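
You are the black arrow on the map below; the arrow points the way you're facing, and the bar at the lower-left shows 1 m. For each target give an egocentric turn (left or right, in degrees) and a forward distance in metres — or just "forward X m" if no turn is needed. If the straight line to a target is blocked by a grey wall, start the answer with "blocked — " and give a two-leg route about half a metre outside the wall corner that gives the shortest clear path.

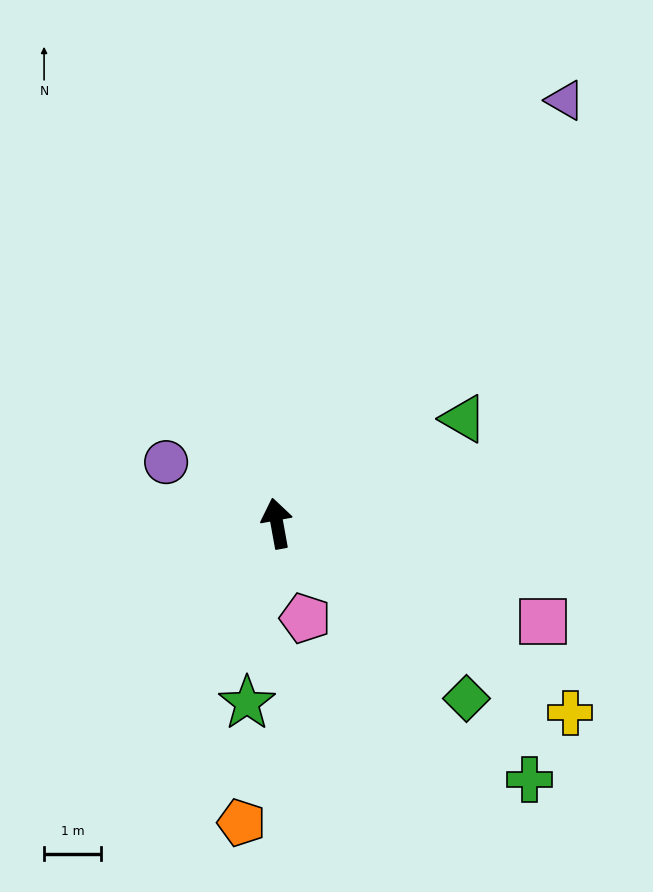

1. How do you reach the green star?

turn left 160°, forward 3.2 m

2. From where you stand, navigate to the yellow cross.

turn right 133°, forward 6.1 m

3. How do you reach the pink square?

turn right 120°, forward 5.0 m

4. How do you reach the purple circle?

turn left 51°, forward 2.2 m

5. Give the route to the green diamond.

turn right 143°, forward 4.5 m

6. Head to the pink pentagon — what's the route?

turn right 174°, forward 1.7 m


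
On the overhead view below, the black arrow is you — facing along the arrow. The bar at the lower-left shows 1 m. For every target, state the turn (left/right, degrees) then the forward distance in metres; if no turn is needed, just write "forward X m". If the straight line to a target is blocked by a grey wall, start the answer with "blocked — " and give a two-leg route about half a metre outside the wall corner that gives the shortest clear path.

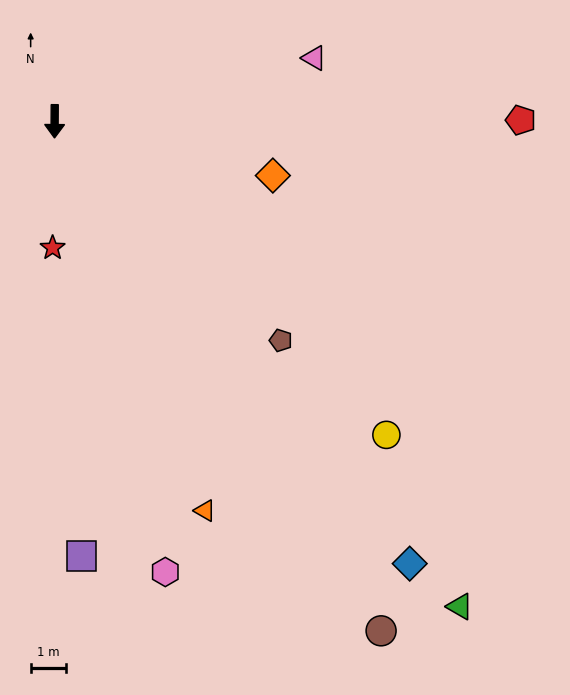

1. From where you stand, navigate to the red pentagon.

turn left 91°, forward 13.1 m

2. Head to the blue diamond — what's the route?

turn left 39°, forward 15.9 m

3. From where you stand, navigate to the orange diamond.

turn left 76°, forward 6.3 m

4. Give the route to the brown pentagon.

turn left 46°, forward 8.8 m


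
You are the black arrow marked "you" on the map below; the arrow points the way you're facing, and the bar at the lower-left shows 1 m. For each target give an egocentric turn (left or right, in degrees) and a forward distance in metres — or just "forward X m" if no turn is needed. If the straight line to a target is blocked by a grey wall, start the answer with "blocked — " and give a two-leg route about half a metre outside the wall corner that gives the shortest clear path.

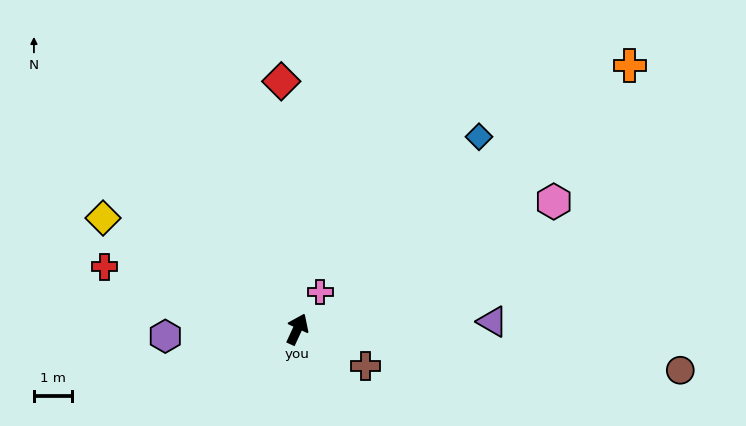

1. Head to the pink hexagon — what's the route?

turn right 39°, forward 7.4 m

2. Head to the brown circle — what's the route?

turn right 71°, forward 10.0 m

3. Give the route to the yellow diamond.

turn left 85°, forward 5.8 m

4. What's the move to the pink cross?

turn right 7°, forward 1.1 m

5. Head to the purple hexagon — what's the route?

turn left 118°, forward 3.4 m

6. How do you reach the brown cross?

turn right 93°, forward 2.0 m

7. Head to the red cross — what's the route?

turn left 97°, forward 5.3 m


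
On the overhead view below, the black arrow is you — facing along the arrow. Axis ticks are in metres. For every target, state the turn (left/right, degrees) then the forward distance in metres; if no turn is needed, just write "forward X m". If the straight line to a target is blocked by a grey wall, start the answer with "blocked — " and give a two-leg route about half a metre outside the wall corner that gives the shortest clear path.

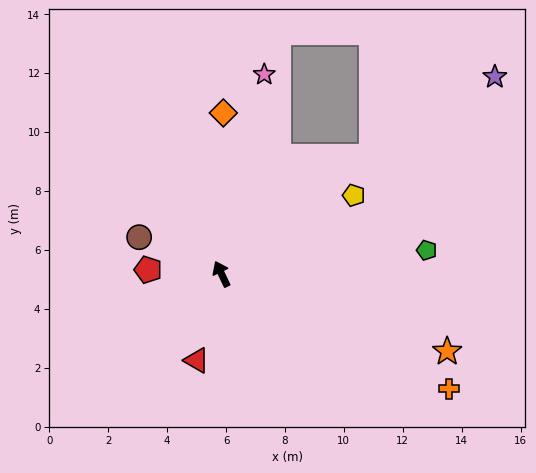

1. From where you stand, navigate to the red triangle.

turn left 138°, forward 3.1 m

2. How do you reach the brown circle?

turn left 41°, forward 3.1 m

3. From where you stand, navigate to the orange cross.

turn right 142°, forward 8.7 m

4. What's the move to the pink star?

turn right 38°, forward 6.9 m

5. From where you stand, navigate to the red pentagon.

turn left 61°, forward 2.5 m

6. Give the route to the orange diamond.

turn right 26°, forward 5.5 m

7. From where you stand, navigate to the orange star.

turn right 134°, forward 8.1 m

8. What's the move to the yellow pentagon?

turn right 85°, forward 5.2 m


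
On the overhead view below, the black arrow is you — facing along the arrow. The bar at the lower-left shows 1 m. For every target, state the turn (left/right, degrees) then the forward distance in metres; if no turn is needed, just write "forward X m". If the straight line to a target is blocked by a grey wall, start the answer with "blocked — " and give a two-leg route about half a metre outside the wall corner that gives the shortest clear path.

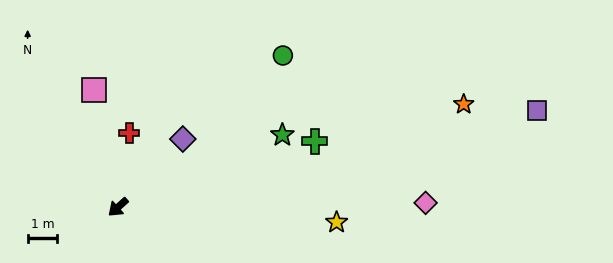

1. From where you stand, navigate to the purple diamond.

turn right 175°, forward 3.2 m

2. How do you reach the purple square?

turn left 151°, forward 14.5 m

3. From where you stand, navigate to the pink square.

turn right 120°, forward 4.0 m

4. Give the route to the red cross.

turn right 140°, forward 2.5 m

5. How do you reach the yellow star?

turn left 134°, forward 7.4 m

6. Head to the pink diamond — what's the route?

turn left 139°, forward 10.3 m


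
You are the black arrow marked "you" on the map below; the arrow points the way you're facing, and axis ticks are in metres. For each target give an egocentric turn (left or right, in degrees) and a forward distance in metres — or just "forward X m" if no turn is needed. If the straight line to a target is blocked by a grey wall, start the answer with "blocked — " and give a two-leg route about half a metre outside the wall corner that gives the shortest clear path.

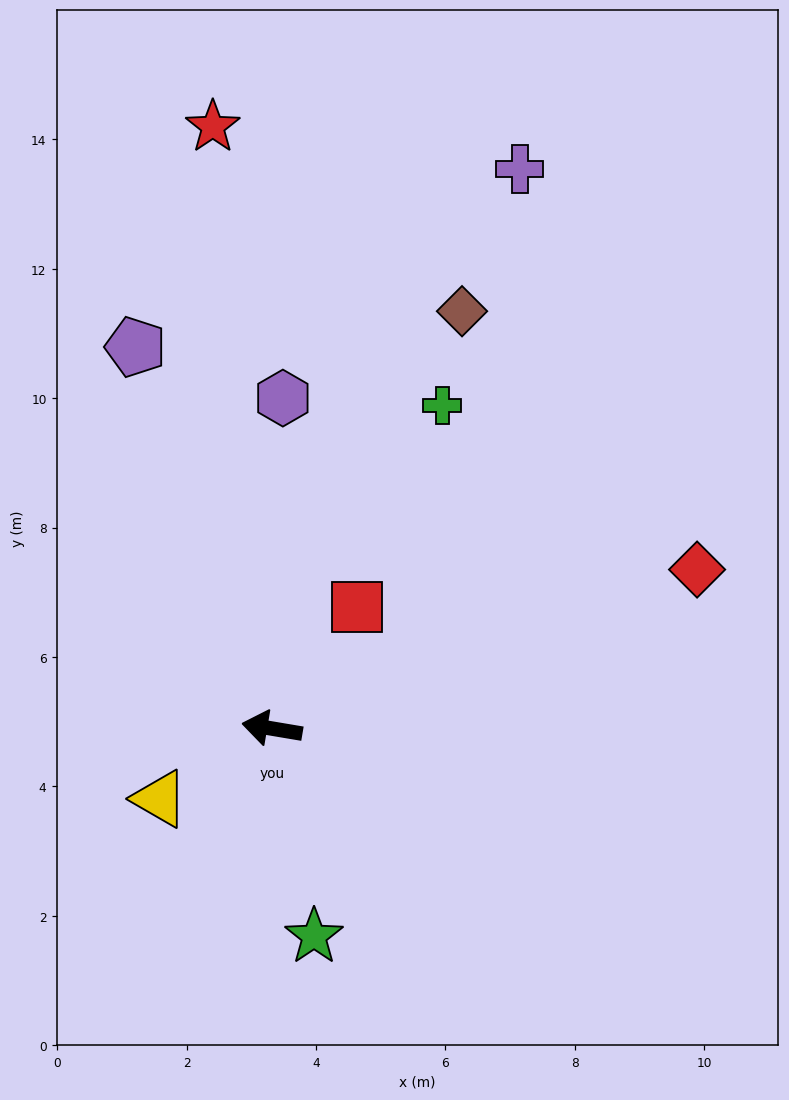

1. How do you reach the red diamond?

turn right 150°, forward 7.0 m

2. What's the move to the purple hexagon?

turn right 82°, forward 5.1 m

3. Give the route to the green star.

turn left 111°, forward 3.3 m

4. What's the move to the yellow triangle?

turn left 42°, forward 2.0 m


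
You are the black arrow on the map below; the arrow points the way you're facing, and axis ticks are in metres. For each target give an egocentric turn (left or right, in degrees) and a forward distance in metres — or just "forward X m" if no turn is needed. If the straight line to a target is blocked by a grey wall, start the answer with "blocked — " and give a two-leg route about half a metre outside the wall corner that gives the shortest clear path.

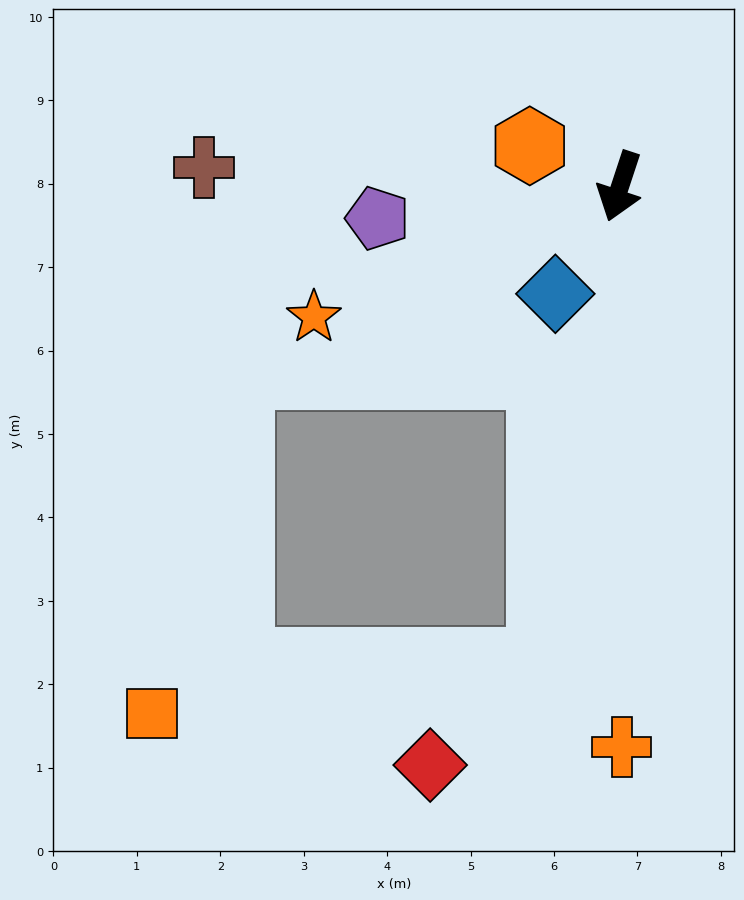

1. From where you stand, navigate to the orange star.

turn right 49°, forward 4.0 m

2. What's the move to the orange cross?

turn left 18°, forward 6.7 m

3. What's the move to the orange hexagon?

turn right 96°, forward 1.2 m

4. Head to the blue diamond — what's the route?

turn right 13°, forward 1.5 m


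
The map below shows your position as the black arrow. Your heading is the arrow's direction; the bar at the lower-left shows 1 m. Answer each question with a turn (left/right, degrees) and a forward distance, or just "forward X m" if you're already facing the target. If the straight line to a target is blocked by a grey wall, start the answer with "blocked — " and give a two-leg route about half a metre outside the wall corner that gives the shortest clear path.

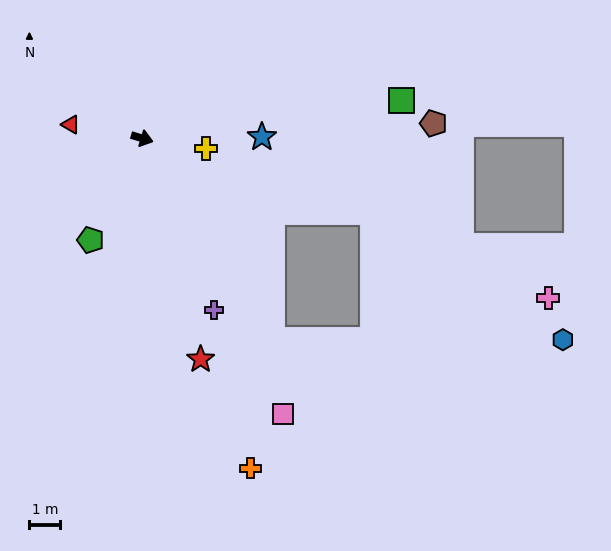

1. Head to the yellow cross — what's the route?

turn left 8°, forward 2.1 m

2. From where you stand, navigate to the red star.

turn right 58°, forward 7.4 m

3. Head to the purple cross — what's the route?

turn right 50°, forward 6.0 m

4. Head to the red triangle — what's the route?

turn right 174°, forward 2.4 m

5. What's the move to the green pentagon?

turn right 100°, forward 3.7 m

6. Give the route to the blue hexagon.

blocked — turn right 40°, forward 7.8 m, then turn left 57°, forward 9.4 m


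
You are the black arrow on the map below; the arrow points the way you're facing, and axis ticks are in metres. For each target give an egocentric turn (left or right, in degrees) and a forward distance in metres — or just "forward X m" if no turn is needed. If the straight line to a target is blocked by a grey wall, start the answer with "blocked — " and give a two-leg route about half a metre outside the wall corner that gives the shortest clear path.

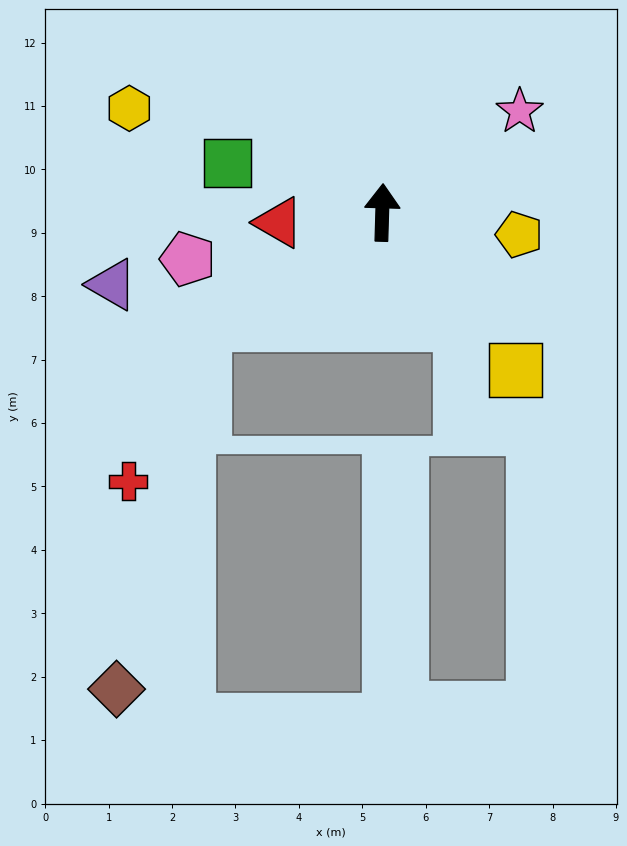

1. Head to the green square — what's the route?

turn left 74°, forward 2.6 m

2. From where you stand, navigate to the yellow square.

turn right 138°, forward 3.3 m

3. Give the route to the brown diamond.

blocked — turn left 124°, forward 3.3 m, then turn left 44°, forward 5.9 m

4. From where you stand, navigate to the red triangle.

turn left 97°, forward 1.6 m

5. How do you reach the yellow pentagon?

turn right 97°, forward 2.2 m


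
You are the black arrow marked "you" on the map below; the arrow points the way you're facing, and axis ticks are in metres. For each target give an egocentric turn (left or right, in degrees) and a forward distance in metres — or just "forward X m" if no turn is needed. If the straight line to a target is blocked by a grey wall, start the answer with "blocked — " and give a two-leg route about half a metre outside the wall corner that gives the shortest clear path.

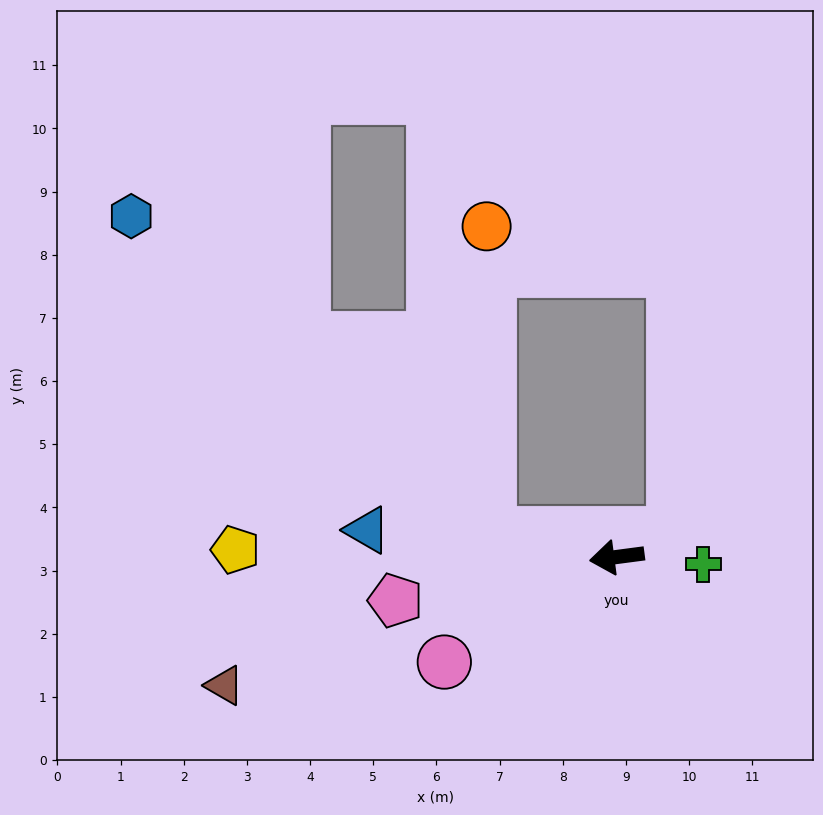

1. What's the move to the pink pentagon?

turn left 4°, forward 3.6 m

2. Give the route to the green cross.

turn left 168°, forward 1.4 m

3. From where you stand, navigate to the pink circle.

turn left 24°, forward 3.2 m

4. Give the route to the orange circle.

blocked — turn right 18°, forward 2.0 m, then turn right 79°, forward 4.9 m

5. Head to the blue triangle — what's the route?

turn right 14°, forward 4.0 m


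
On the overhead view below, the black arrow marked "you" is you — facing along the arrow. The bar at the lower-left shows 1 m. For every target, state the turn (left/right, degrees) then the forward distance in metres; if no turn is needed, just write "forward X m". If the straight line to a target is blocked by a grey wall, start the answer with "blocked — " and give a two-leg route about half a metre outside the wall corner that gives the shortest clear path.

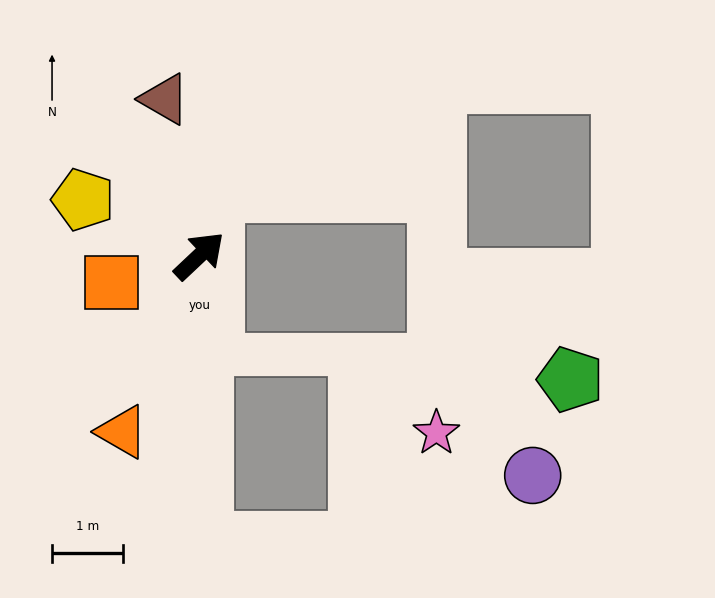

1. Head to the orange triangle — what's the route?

turn right 157°, forward 2.7 m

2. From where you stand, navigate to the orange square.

turn left 154°, forward 1.3 m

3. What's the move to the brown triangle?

turn left 59°, forward 2.3 m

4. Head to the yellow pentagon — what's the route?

turn left 111°, forward 1.8 m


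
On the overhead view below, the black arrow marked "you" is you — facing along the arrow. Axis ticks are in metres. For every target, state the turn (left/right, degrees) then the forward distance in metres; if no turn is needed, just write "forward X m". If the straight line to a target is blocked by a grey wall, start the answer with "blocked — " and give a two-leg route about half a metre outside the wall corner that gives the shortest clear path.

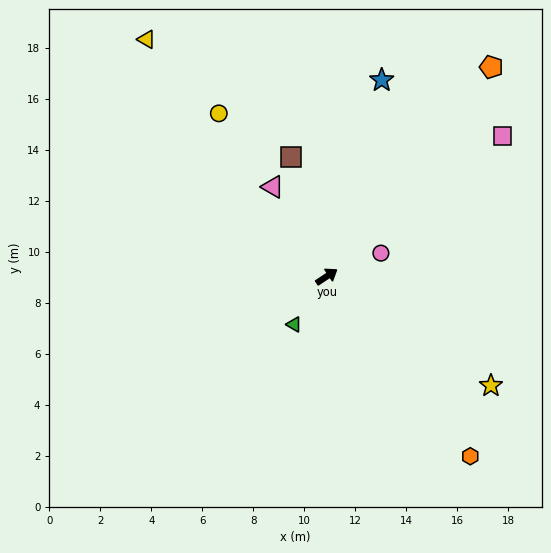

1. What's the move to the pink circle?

turn right 10°, forward 2.3 m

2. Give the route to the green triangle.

turn right 158°, forward 2.3 m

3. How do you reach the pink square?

turn left 5°, forward 8.8 m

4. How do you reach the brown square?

turn left 73°, forward 4.9 m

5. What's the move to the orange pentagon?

turn left 18°, forward 10.4 m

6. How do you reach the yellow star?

turn right 67°, forward 7.7 m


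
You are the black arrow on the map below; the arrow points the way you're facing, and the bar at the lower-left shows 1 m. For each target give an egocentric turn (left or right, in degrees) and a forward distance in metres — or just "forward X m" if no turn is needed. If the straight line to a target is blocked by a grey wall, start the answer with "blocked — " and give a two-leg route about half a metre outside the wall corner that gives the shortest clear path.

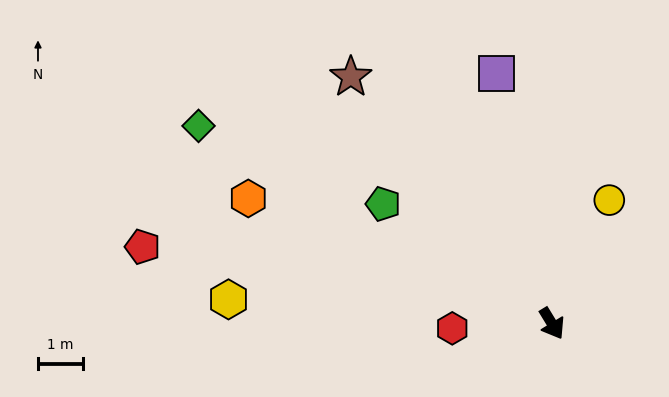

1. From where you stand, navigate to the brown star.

turn right 172°, forward 7.1 m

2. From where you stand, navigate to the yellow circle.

turn left 124°, forward 3.0 m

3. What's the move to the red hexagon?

turn right 119°, forward 2.2 m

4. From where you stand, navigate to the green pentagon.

turn right 157°, forward 4.6 m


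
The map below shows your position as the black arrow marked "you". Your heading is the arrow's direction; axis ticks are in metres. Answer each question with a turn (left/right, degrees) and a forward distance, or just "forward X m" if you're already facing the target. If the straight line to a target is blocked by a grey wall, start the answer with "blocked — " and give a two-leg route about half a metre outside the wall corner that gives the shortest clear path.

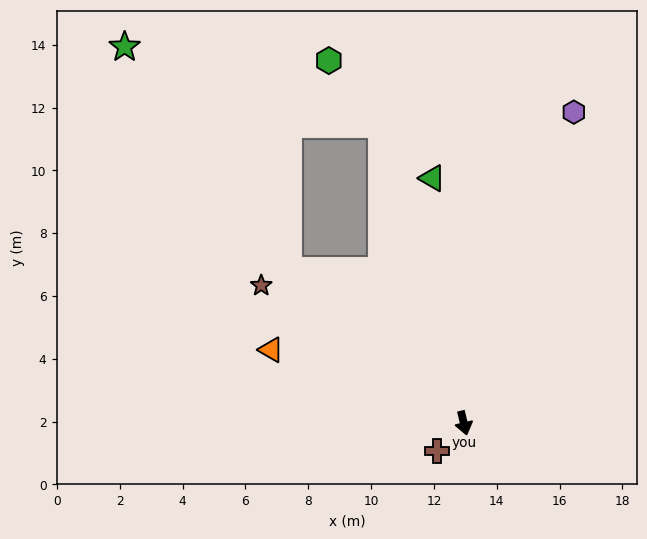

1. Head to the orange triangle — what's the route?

turn right 124°, forward 6.6 m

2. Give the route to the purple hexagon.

turn left 147°, forward 10.5 m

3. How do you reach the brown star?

turn right 138°, forward 7.8 m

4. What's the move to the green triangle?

turn left 174°, forward 7.9 m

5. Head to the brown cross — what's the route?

turn right 57°, forward 1.2 m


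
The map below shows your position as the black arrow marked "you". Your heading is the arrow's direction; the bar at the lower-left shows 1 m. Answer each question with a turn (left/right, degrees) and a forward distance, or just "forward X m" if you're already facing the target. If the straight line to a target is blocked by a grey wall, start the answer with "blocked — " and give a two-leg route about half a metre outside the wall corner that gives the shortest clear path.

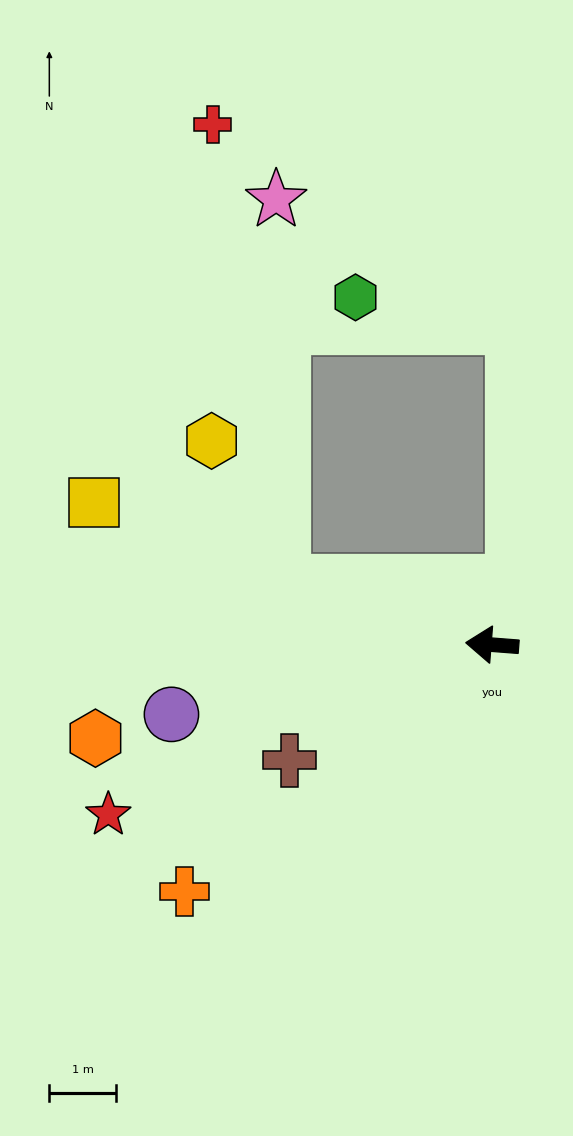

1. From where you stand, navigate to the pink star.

blocked — turn right 12°, forward 3.3 m, then turn right 73°, forward 5.7 m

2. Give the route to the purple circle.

turn left 17°, forward 4.9 m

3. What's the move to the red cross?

blocked — turn right 12°, forward 3.3 m, then turn right 65°, forward 6.9 m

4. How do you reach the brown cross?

turn left 34°, forward 3.5 m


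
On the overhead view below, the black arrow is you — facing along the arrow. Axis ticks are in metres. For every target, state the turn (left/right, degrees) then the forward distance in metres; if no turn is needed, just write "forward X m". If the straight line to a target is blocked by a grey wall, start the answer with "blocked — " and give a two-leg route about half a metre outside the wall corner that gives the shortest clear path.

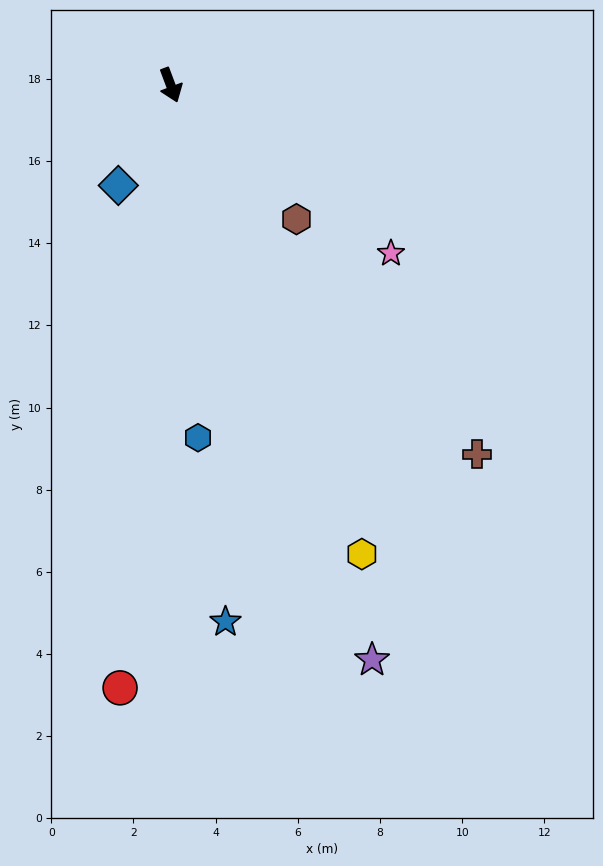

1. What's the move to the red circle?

turn right 25°, forward 14.7 m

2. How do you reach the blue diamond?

turn right 48°, forward 2.8 m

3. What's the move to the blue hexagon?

turn right 16°, forward 8.6 m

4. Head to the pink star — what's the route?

turn left 32°, forward 6.7 m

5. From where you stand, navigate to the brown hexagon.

turn left 23°, forward 4.5 m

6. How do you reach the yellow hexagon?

forward 12.3 m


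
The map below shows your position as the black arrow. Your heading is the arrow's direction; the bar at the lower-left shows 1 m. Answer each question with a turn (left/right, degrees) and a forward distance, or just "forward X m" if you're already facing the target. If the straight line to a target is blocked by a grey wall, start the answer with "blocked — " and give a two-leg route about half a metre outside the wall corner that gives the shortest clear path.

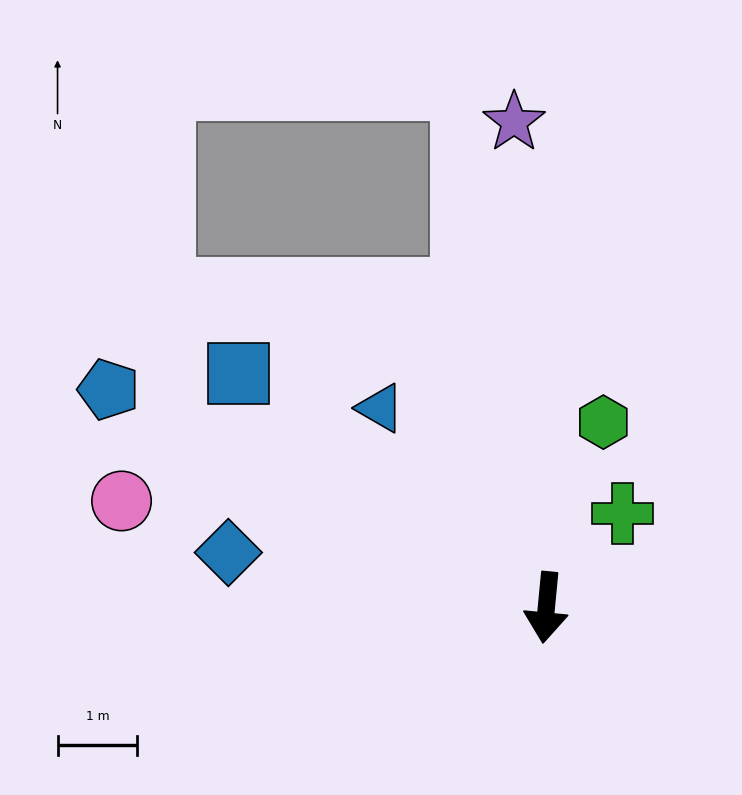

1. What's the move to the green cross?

turn left 146°, forward 1.5 m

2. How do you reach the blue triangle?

turn right 135°, forward 3.3 m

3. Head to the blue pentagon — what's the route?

turn right 111°, forward 6.1 m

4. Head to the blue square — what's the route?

turn right 122°, forward 4.9 m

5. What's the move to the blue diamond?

turn right 94°, forward 4.1 m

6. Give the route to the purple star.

turn right 171°, forward 6.1 m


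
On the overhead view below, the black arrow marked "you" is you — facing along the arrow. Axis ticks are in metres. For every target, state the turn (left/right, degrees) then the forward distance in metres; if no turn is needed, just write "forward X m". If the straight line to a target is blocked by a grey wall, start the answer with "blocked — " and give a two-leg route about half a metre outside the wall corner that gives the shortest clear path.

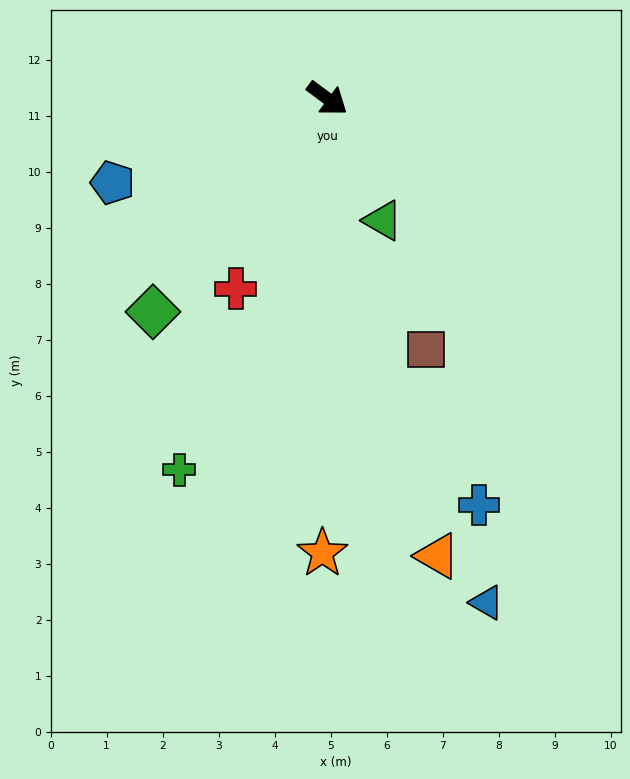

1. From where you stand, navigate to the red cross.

turn right 79°, forward 3.8 m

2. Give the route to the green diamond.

turn right 93°, forward 4.9 m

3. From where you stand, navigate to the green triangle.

turn right 29°, forward 2.4 m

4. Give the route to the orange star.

turn right 54°, forward 8.1 m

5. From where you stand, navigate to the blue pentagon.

turn right 122°, forward 4.1 m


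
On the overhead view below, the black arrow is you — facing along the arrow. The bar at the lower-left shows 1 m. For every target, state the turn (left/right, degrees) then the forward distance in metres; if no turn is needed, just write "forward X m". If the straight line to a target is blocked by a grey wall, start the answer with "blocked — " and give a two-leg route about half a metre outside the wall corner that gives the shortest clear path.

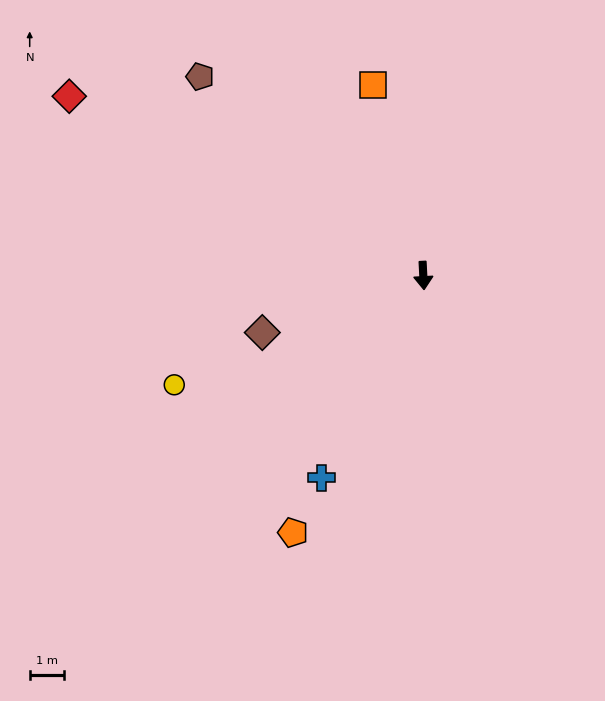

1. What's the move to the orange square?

turn right 168°, forward 5.8 m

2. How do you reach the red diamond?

turn right 120°, forward 11.6 m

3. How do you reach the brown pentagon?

turn right 135°, forward 8.7 m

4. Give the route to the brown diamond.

turn right 73°, forward 5.0 m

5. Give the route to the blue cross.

turn right 30°, forward 6.6 m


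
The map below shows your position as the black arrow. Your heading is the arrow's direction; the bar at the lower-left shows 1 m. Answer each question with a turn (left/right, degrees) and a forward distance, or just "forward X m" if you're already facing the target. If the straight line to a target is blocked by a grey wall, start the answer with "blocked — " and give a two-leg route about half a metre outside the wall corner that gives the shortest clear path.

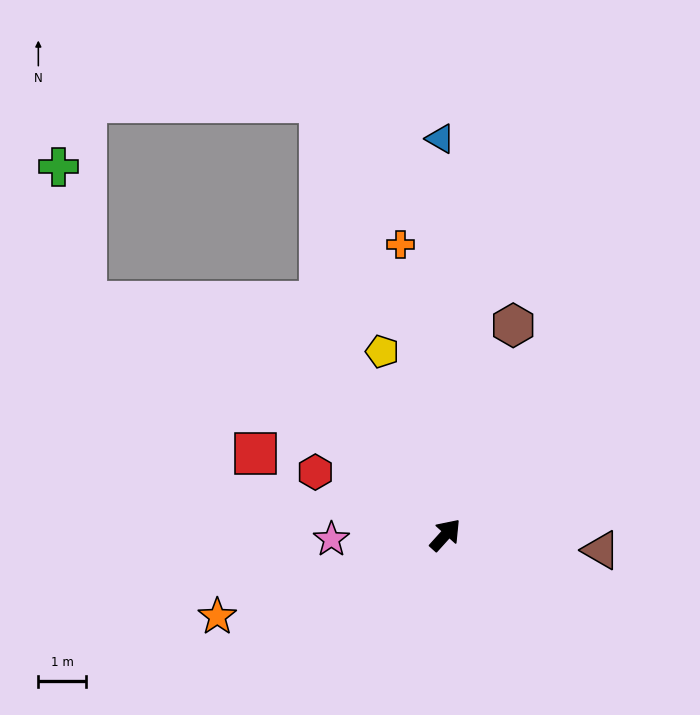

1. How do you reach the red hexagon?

turn left 106°, forward 3.0 m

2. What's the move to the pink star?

turn left 134°, forward 2.4 m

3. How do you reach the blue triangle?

turn left 43°, forward 8.2 m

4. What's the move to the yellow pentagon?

turn left 61°, forward 4.0 m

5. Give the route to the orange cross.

turn left 51°, forward 6.1 m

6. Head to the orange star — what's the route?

turn left 152°, forward 5.0 m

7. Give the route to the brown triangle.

turn right 54°, forward 3.3 m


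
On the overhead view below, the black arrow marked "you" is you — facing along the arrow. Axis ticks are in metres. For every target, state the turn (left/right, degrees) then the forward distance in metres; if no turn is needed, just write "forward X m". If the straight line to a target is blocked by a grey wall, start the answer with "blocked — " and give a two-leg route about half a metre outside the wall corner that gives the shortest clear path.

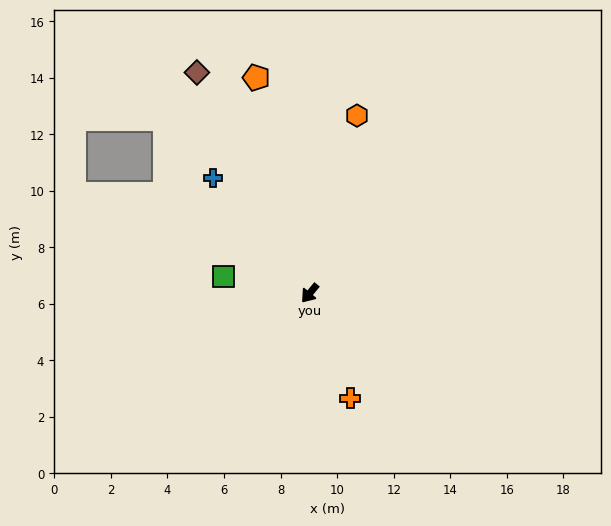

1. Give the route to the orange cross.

turn left 61°, forward 4.0 m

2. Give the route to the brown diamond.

turn right 113°, forward 8.8 m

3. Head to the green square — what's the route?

turn right 61°, forward 3.1 m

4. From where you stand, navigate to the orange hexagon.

turn right 155°, forward 6.5 m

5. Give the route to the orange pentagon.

turn right 126°, forward 7.9 m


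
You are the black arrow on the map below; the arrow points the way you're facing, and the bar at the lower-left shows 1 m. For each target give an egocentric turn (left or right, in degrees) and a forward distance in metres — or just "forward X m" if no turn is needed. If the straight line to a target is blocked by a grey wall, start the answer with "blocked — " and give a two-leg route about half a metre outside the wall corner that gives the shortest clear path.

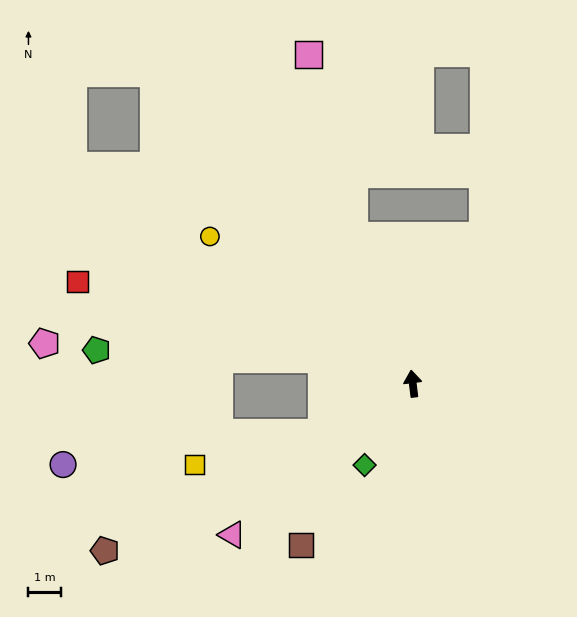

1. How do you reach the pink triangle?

turn left 123°, forward 7.3 m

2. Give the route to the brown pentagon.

turn left 112°, forward 10.8 m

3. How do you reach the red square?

turn left 66°, forward 10.8 m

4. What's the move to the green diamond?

turn left 142°, forward 2.9 m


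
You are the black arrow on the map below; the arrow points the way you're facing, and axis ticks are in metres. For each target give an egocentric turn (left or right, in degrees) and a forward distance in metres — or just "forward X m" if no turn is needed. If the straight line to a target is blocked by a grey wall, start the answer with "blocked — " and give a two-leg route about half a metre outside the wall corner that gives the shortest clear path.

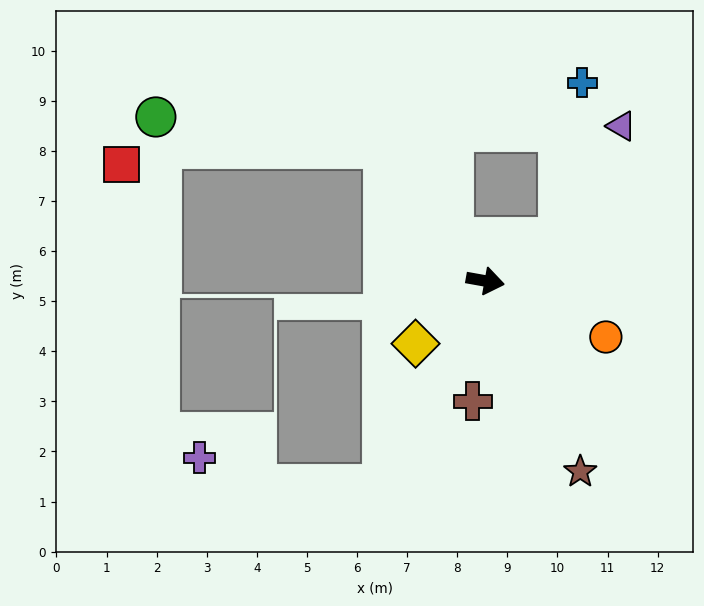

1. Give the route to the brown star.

turn right 53°, forward 4.3 m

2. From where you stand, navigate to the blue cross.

blocked — turn left 40°, forward 1.7 m, then turn left 52°, forward 3.1 m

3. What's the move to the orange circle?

turn right 15°, forward 2.7 m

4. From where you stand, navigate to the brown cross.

turn right 86°, forward 2.4 m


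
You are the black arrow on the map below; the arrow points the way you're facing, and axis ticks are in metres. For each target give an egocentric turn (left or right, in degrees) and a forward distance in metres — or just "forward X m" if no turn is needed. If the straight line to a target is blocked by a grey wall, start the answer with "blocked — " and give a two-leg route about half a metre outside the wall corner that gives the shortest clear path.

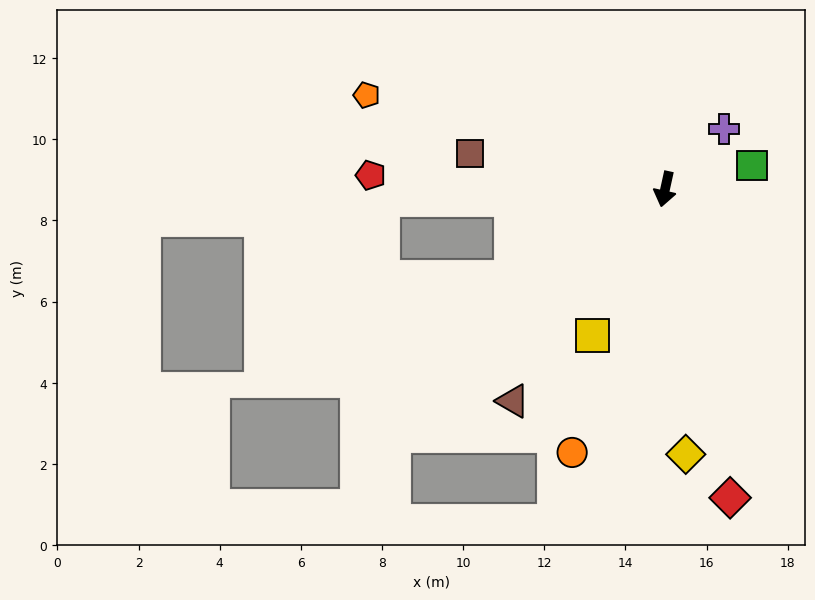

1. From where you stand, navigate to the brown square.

turn right 88°, forward 4.9 m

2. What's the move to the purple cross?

turn left 148°, forward 2.1 m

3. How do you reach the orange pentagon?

turn right 95°, forward 7.7 m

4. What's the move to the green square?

turn left 118°, forward 2.2 m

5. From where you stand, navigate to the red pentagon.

turn right 80°, forward 7.3 m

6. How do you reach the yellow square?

turn right 14°, forward 4.0 m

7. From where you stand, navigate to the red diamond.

turn left 24°, forward 7.8 m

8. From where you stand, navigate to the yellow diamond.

turn left 17°, forward 6.6 m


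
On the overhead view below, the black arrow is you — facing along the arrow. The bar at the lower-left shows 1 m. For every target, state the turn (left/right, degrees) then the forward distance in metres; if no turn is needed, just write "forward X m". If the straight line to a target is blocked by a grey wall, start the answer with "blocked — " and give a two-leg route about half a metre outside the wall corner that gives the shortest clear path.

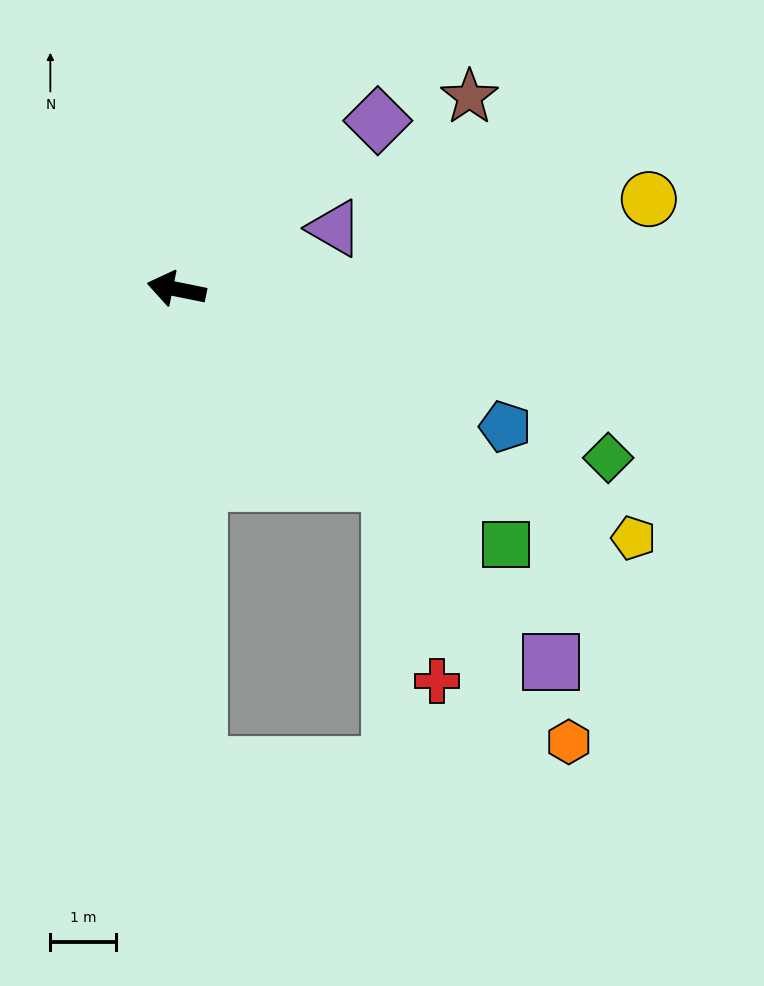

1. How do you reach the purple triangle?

turn right 147°, forward 2.6 m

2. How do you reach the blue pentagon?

turn left 169°, forward 5.4 m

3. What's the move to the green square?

turn left 154°, forward 6.3 m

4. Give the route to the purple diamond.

turn right 129°, forward 4.0 m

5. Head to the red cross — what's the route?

blocked — turn left 149°, forward 4.4 m, then turn right 34°, forward 3.1 m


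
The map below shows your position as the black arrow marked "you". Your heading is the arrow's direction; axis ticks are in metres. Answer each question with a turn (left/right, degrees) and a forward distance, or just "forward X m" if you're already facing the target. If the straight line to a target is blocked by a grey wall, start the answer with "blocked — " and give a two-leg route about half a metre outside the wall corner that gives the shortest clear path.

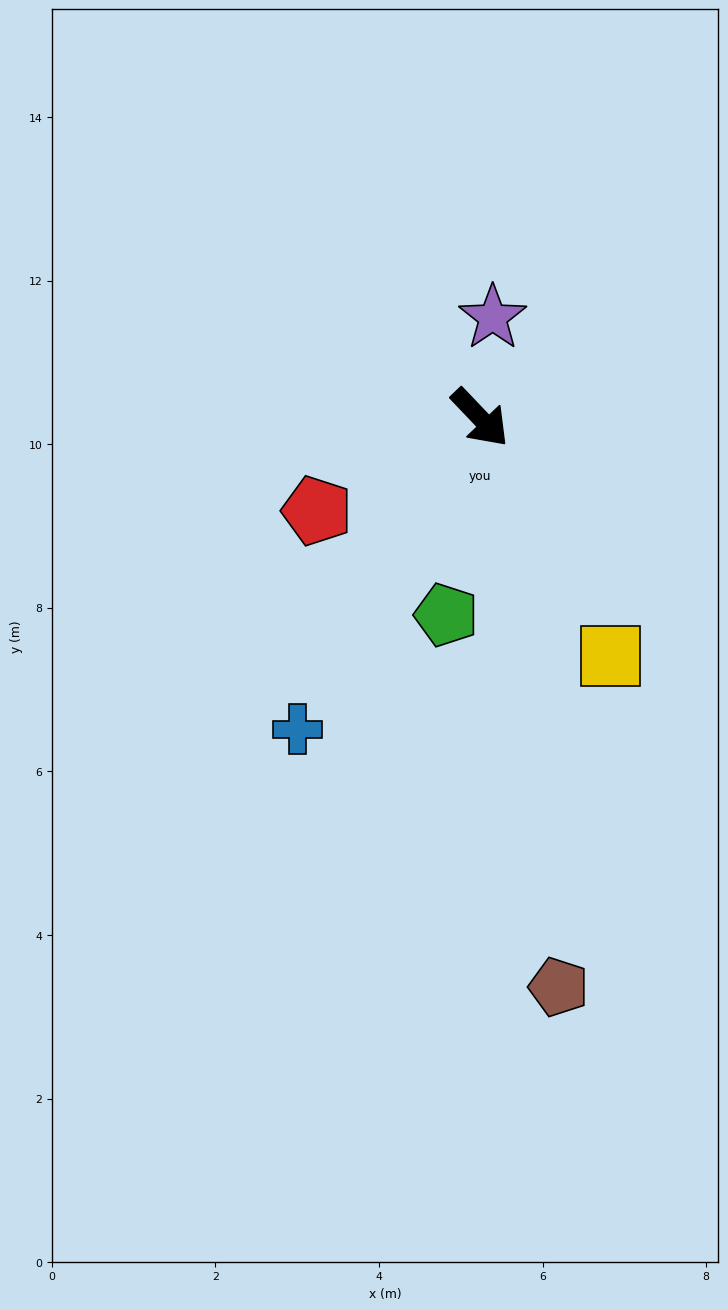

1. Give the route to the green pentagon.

turn right 53°, forward 2.4 m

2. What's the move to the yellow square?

turn right 15°, forward 3.3 m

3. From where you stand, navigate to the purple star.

turn left 129°, forward 1.2 m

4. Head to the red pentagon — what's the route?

turn right 104°, forward 2.3 m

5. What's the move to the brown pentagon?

turn right 36°, forward 7.0 m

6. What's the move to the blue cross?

turn right 74°, forward 4.4 m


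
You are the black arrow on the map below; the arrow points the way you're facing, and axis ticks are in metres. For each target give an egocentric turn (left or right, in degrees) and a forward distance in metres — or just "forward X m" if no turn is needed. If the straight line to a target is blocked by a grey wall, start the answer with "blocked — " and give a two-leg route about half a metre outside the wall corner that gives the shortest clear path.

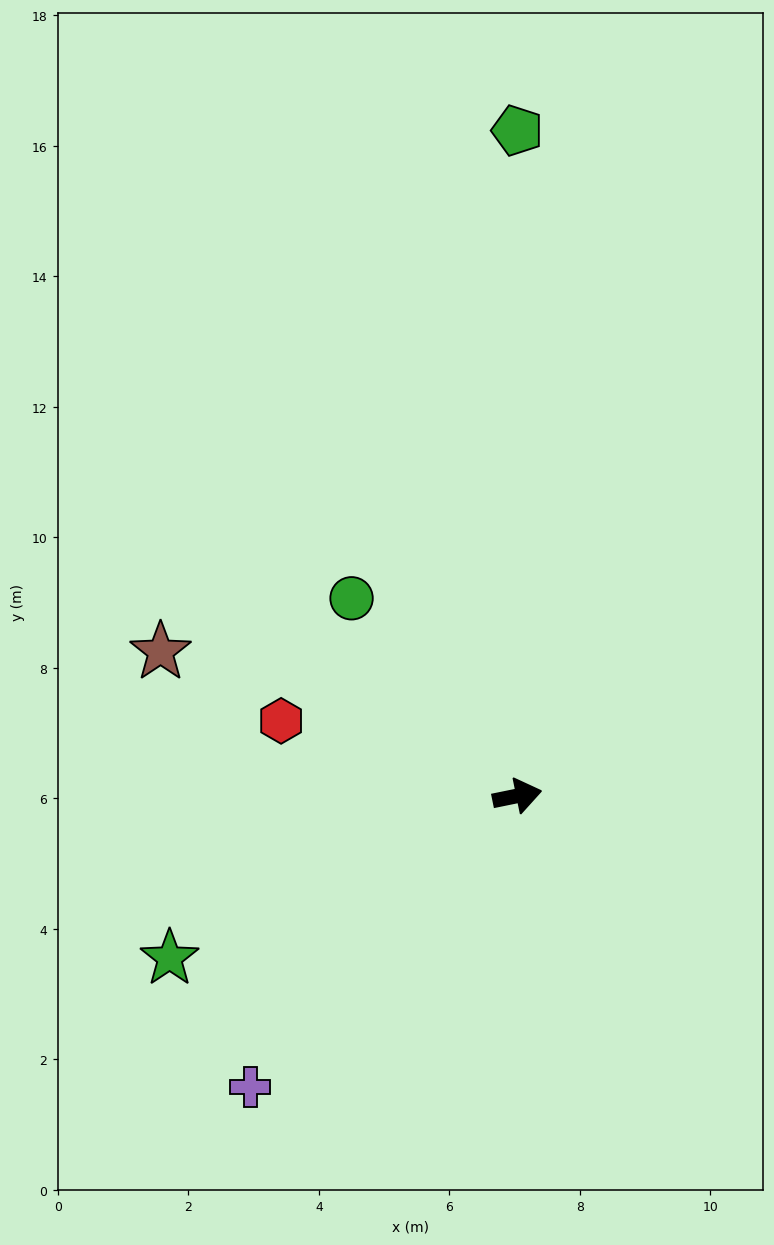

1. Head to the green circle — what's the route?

turn left 118°, forward 4.0 m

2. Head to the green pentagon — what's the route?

turn left 78°, forward 10.2 m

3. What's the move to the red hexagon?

turn left 151°, forward 3.8 m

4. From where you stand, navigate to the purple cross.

turn right 144°, forward 6.1 m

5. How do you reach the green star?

turn right 167°, forward 5.9 m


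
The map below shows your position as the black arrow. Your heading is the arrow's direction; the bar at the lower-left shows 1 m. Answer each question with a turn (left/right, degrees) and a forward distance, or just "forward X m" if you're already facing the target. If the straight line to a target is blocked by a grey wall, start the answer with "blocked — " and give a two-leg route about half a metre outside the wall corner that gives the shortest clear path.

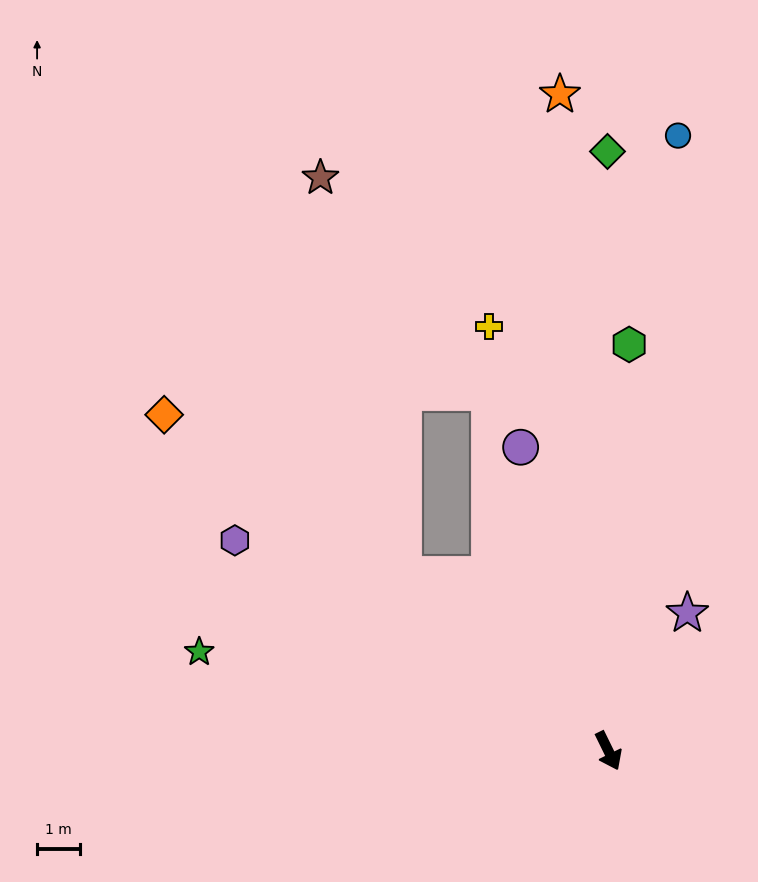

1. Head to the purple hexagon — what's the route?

turn right 146°, forward 9.9 m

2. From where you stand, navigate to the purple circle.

turn left 170°, forward 7.3 m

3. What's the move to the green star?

turn right 130°, forward 9.7 m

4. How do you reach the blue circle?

turn left 147°, forward 14.3 m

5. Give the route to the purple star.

turn left 124°, forward 3.7 m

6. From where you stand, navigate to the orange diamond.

turn right 153°, forward 12.9 m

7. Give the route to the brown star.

blocked — turn right 157°, forward 6.3 m, then turn right 37°, forward 9.4 m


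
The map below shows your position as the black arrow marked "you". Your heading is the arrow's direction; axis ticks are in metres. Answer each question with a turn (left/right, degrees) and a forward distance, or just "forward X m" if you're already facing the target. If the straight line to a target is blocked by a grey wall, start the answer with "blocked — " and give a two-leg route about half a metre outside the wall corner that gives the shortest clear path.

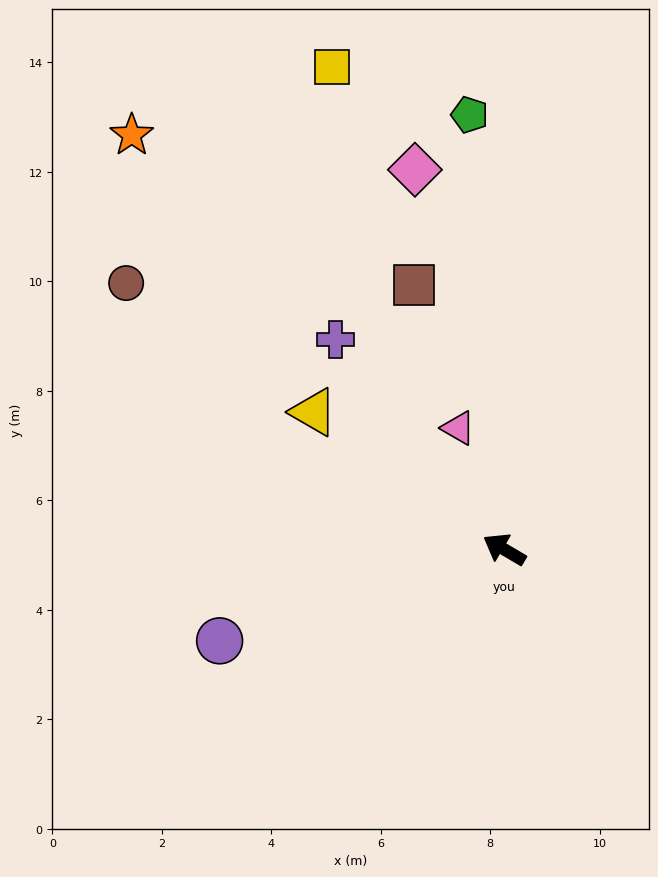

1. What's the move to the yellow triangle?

turn right 5°, forward 4.3 m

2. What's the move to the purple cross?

turn right 21°, forward 4.9 m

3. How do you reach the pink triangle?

turn right 39°, forward 2.4 m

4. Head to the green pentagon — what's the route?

turn right 55°, forward 8.0 m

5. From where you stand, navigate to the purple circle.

turn left 48°, forward 5.5 m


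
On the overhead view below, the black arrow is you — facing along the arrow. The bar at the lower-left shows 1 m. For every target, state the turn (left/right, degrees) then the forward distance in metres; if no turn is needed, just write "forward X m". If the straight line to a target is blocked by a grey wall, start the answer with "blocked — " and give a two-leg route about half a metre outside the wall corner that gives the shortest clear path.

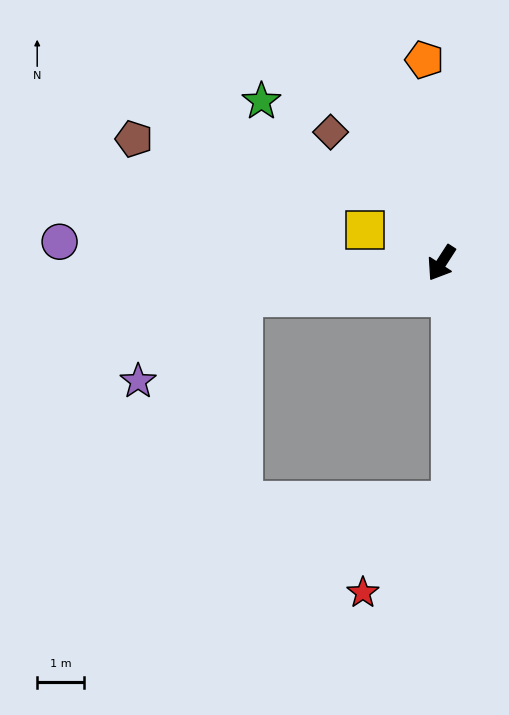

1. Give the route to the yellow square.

turn right 80°, forward 1.8 m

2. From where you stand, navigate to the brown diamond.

turn right 107°, forward 3.7 m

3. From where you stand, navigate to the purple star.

blocked — turn right 48°, forward 4.3 m, then turn left 30°, forward 2.9 m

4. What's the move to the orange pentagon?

turn right 142°, forward 4.3 m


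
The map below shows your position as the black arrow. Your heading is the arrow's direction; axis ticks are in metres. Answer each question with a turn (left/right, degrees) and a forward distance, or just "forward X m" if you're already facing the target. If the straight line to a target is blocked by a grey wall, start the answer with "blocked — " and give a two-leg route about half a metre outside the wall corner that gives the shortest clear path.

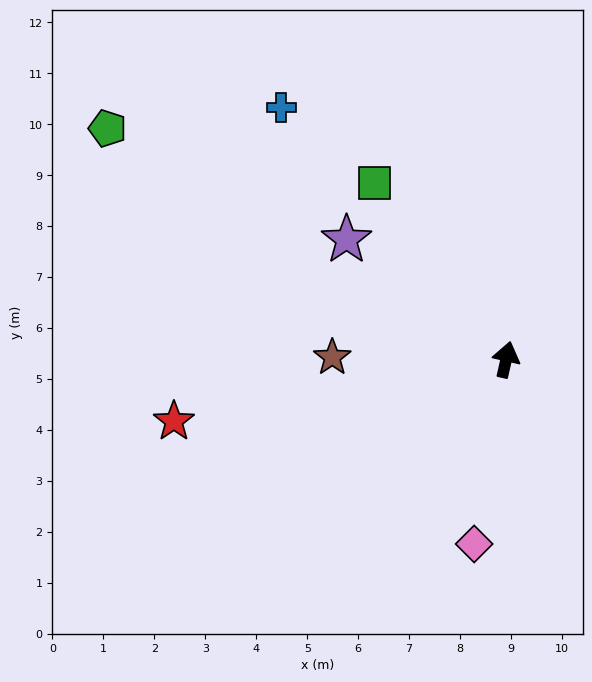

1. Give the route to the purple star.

turn left 66°, forward 3.9 m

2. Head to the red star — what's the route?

turn left 113°, forward 6.6 m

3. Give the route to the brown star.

turn left 102°, forward 3.4 m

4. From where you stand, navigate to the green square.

turn left 49°, forward 4.3 m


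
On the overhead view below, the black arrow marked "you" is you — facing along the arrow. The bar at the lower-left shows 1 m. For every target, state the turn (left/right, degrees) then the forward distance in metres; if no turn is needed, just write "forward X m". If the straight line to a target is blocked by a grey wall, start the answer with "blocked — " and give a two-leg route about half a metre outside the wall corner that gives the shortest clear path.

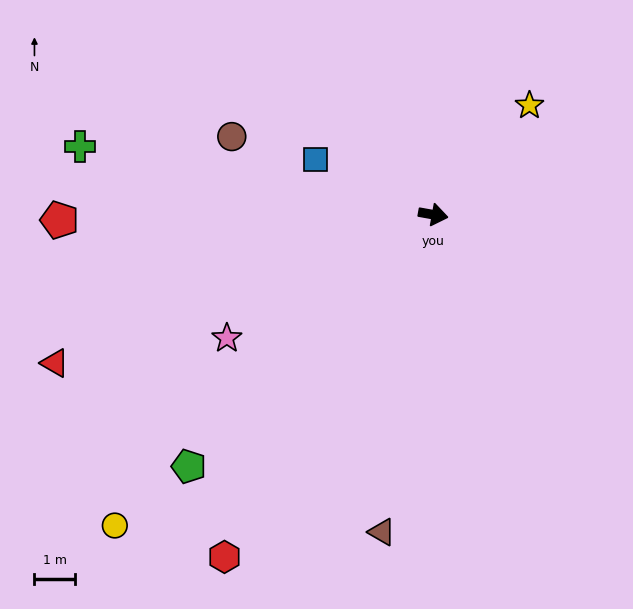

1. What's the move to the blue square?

turn left 165°, forward 3.2 m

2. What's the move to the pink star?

turn right 139°, forward 5.9 m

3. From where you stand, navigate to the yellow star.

turn left 59°, forward 3.6 m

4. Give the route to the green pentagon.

turn right 124°, forward 8.6 m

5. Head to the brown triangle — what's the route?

turn right 89°, forward 7.9 m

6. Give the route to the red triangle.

turn right 148°, forward 10.0 m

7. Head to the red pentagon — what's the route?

turn right 169°, forward 9.2 m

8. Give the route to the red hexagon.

turn right 111°, forward 9.8 m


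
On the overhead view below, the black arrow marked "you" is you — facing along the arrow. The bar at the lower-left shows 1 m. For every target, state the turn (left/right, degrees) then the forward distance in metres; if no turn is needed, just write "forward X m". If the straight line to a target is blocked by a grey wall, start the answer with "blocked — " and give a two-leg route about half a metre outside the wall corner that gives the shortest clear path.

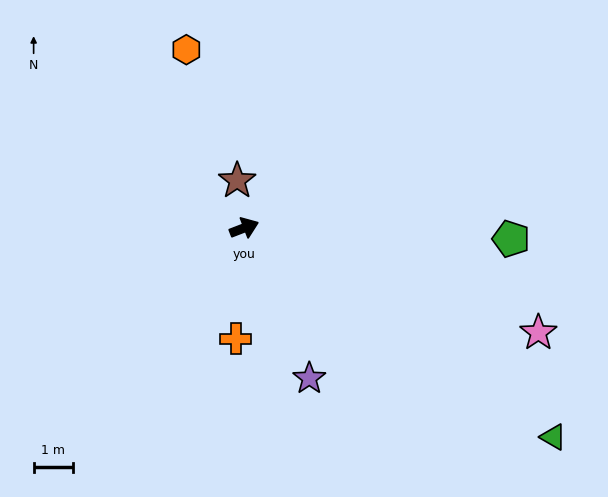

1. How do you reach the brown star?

turn left 77°, forward 1.2 m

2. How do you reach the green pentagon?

turn right 23°, forward 6.8 m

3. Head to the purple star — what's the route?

turn right 88°, forward 4.2 m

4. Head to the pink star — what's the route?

turn right 41°, forward 7.9 m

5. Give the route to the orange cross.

turn right 115°, forward 2.8 m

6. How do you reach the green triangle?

turn right 55°, forward 9.5 m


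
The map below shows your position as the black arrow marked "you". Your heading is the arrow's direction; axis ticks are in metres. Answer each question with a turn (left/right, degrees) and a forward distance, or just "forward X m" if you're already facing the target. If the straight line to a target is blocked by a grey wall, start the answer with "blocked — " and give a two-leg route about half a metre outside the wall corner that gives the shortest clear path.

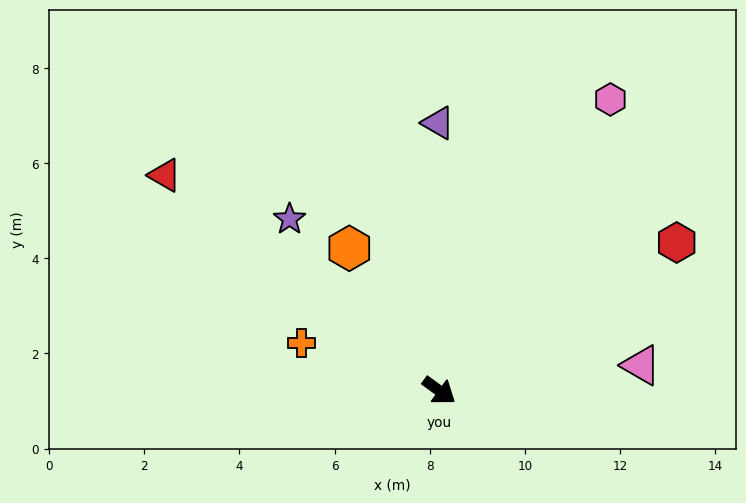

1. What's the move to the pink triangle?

turn left 43°, forward 4.3 m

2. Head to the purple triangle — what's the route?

turn left 126°, forward 5.6 m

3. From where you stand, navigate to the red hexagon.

turn left 68°, forward 5.9 m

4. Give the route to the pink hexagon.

turn left 96°, forward 7.1 m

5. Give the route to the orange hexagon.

turn left 158°, forward 3.5 m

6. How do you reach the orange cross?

turn right 163°, forward 3.1 m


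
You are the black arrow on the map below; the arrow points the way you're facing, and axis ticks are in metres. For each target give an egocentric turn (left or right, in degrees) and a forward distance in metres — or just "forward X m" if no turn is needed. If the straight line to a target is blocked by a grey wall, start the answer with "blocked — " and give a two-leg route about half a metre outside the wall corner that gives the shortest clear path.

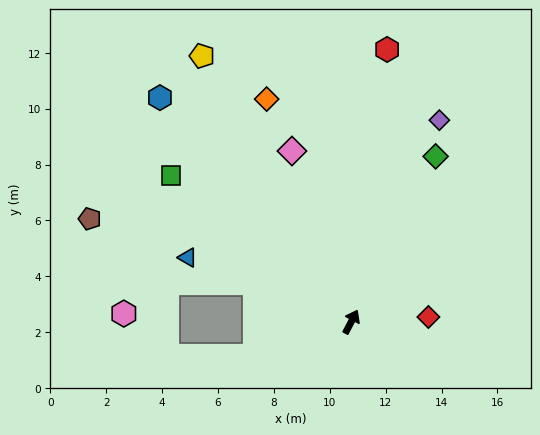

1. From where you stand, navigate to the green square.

turn left 79°, forward 8.3 m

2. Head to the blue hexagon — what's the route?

turn left 68°, forward 10.5 m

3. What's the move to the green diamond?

forward 6.6 m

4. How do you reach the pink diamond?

turn left 47°, forward 6.5 m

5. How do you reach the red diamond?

turn right 59°, forward 2.8 m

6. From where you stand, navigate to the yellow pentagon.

turn left 57°, forward 10.9 m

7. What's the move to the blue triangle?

turn left 96°, forward 6.3 m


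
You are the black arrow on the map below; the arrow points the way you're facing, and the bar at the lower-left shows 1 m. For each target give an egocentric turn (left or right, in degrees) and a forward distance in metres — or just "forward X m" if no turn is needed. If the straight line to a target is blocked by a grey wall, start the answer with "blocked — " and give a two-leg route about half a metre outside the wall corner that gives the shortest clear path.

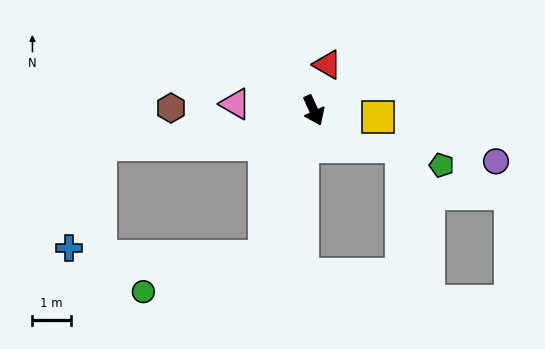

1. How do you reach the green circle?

blocked — turn right 43°, forward 4.0 m, then turn right 55°, forward 3.3 m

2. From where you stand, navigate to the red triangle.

turn left 139°, forward 1.2 m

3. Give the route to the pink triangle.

turn right 119°, forward 2.0 m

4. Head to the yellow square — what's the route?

turn left 60°, forward 1.7 m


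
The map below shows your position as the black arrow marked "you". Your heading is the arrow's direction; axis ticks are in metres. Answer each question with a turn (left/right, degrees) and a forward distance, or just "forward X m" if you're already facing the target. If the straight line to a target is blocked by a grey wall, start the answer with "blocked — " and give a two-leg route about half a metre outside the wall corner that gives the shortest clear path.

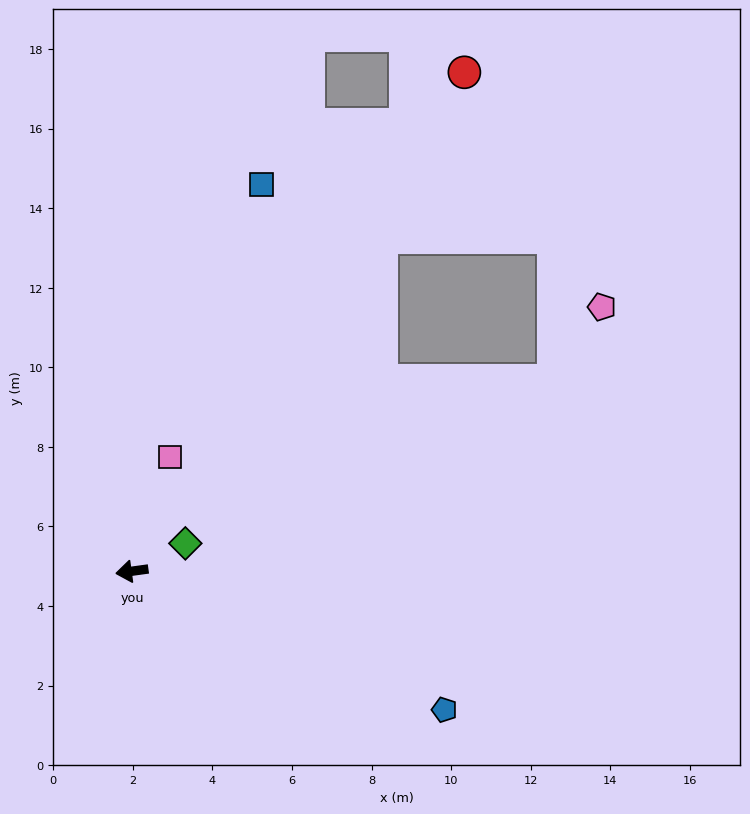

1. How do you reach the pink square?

turn right 116°, forward 3.0 m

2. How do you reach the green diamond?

turn right 160°, forward 1.5 m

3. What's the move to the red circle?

turn right 132°, forward 15.1 m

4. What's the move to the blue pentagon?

turn left 148°, forward 8.6 m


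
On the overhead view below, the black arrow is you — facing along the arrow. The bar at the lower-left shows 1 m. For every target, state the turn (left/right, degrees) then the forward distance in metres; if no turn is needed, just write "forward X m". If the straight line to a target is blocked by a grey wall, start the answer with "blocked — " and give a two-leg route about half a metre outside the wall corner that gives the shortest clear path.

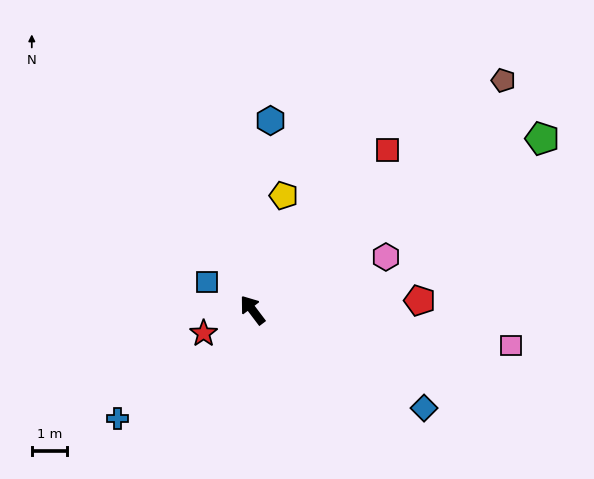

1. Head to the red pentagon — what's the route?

turn right 124°, forward 4.7 m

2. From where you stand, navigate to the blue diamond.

turn right 157°, forward 5.6 m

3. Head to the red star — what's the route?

turn left 79°, forward 1.5 m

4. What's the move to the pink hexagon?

turn right 105°, forward 4.1 m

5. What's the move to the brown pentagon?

turn right 85°, forward 9.6 m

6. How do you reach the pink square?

turn right 135°, forward 7.4 m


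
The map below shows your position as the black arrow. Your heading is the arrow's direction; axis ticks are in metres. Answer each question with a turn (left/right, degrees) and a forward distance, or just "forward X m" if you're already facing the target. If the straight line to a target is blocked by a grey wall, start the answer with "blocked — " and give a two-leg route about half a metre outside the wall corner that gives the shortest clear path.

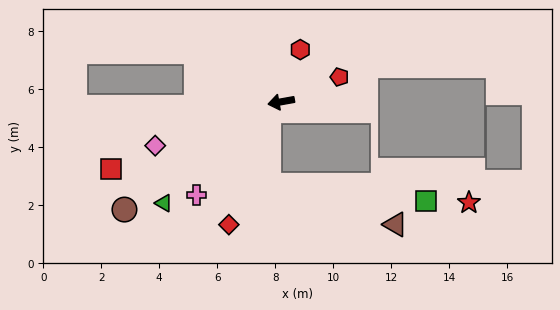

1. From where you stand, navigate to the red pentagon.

turn right 167°, forward 2.2 m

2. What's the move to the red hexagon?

turn right 120°, forward 1.9 m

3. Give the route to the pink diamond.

turn left 9°, forward 4.6 m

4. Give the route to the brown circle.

turn left 24°, forward 6.6 m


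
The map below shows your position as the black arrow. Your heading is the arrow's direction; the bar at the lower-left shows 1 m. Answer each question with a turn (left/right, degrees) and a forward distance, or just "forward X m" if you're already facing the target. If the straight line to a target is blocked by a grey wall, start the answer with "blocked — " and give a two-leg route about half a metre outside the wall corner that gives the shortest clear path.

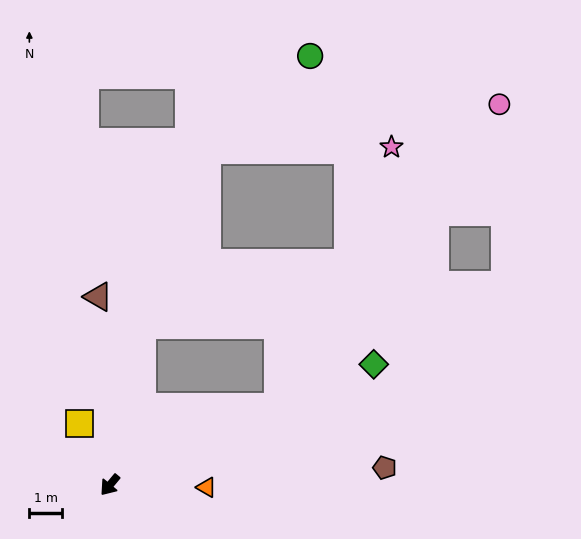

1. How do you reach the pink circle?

blocked — turn left 155°, forward 5.7 m, then turn left 28°, forward 11.6 m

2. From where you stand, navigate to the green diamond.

turn left 154°, forward 9.0 m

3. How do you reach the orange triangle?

turn left 128°, forward 3.0 m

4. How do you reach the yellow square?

turn right 114°, forward 2.1 m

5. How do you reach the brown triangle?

turn right 137°, forward 5.8 m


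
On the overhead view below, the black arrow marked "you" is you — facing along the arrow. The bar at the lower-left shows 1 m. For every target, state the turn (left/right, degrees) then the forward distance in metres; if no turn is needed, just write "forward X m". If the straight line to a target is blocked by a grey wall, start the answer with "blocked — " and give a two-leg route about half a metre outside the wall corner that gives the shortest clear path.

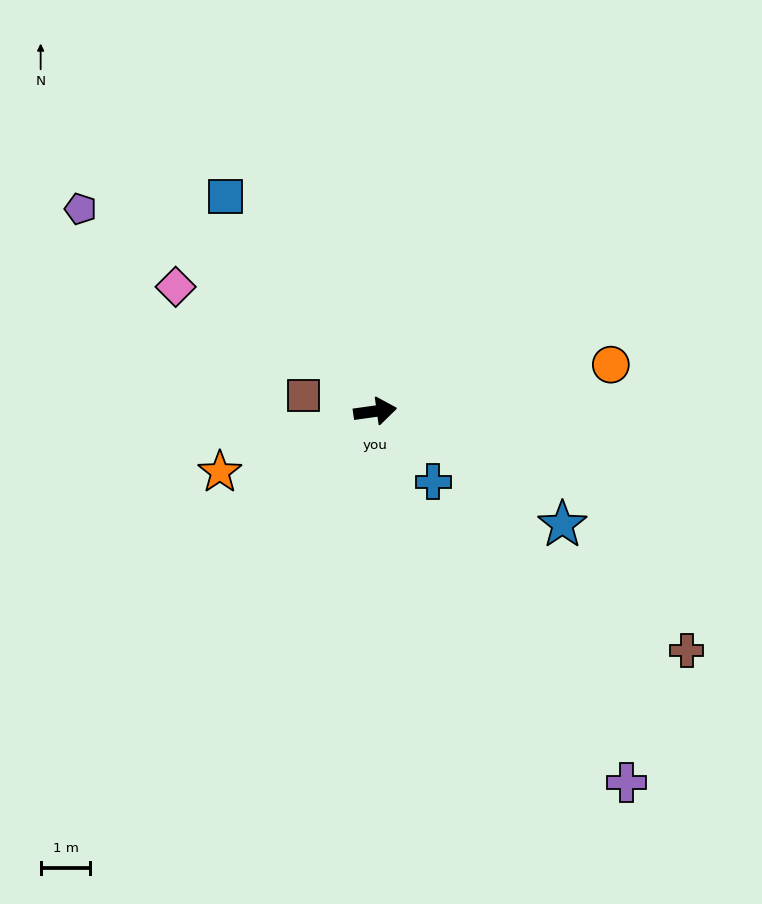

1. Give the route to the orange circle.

turn left 3°, forward 4.8 m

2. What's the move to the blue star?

turn right 39°, forward 4.4 m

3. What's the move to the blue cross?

turn right 59°, forward 1.8 m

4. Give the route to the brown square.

turn left 160°, forward 1.5 m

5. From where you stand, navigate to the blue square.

turn left 117°, forward 5.3 m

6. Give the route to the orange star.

turn right 167°, forward 3.3 m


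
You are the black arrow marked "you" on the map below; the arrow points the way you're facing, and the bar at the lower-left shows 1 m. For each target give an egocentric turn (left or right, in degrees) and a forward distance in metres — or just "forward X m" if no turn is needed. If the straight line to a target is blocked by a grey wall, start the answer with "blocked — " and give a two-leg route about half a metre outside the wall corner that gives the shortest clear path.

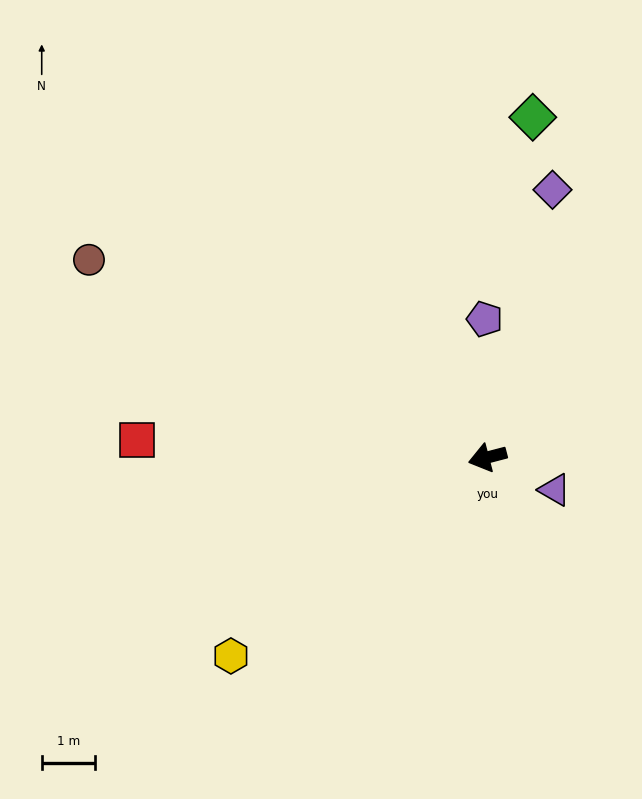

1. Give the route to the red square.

turn right 18°, forward 6.6 m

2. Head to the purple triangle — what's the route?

turn left 140°, forward 1.4 m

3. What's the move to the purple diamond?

turn right 118°, forward 5.1 m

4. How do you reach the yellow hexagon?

turn left 23°, forward 6.1 m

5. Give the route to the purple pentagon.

turn right 103°, forward 2.6 m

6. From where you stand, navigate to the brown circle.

turn right 41°, forward 8.3 m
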